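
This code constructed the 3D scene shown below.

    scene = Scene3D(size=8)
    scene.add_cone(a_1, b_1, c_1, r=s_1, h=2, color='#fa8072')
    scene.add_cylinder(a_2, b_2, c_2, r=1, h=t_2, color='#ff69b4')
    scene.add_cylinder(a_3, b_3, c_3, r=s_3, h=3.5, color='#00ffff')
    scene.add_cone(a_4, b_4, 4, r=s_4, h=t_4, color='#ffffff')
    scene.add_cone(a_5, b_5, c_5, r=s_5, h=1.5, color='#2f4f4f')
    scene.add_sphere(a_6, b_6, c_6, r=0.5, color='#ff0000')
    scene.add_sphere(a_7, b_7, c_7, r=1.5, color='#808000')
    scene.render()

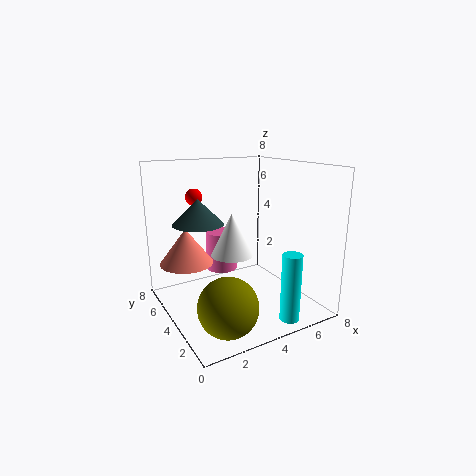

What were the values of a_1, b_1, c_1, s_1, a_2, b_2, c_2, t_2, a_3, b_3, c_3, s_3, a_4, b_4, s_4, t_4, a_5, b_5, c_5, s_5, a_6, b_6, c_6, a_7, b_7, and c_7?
a_1 = 1.5; b_1 = 5.5; c_1 = 2.5; s_1 = 1.5; a_2 = 4.5; b_2 = 7; c_2 = 1; t_2 = 2.5; a_3 = 5; b_3 = 0.5; c_3 = 0.5; s_3 = 0.5; a_4 = 2.5; b_4 = 2; s_4 = 1; t_4 = 2; a_5 = 2.5; b_5 = 6; c_5 = 4.5; s_5 = 1.5; a_6 = 2.5; b_6 = 6.5; c_6 = 6; a_7 = 2; b_7 = 1.5; c_7 = 1.5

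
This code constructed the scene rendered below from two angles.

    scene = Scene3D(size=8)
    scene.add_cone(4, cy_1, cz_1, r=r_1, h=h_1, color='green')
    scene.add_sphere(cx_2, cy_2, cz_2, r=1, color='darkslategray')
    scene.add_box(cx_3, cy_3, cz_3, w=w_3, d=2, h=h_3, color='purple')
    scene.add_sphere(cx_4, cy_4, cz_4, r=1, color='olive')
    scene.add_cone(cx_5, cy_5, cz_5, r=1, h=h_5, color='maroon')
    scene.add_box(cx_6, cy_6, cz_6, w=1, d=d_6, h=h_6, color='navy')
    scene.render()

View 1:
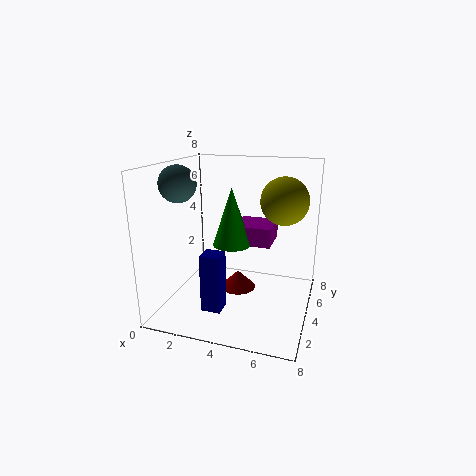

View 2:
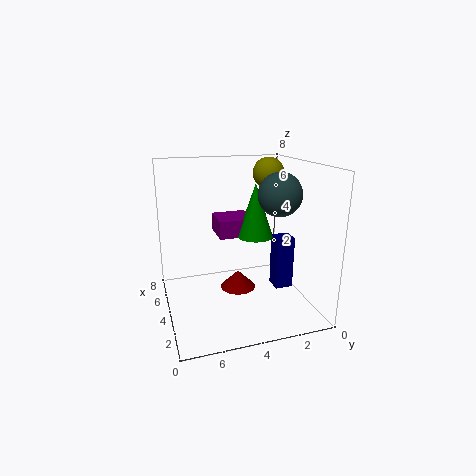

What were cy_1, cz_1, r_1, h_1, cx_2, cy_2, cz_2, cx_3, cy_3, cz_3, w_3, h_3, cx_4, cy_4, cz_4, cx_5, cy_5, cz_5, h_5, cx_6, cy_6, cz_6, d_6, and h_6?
cy_1 = 3; cz_1 = 4; r_1 = 1; h_1 = 3; cx_2 = 1; cy_2 = 3; cz_2 = 7; cx_3 = 4; cy_3 = 3; cz_3 = 4; w_3 = 2; h_3 = 1; cx_4 = 7; cy_4 = 1; cz_4 = 7; cx_5 = 4; cy_5 = 4; cz_5 = 1; h_5 = 1; cx_6 = 3; cy_6 = 1; cz_6 = 1; d_6 = 1; h_6 = 3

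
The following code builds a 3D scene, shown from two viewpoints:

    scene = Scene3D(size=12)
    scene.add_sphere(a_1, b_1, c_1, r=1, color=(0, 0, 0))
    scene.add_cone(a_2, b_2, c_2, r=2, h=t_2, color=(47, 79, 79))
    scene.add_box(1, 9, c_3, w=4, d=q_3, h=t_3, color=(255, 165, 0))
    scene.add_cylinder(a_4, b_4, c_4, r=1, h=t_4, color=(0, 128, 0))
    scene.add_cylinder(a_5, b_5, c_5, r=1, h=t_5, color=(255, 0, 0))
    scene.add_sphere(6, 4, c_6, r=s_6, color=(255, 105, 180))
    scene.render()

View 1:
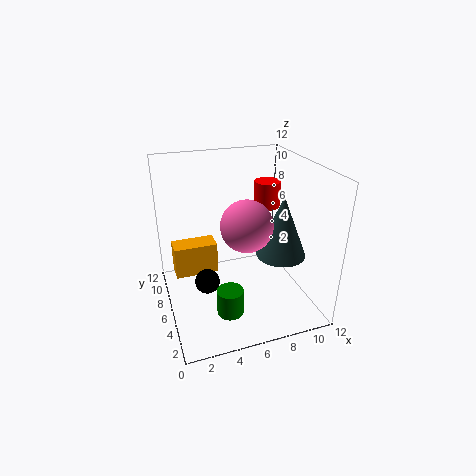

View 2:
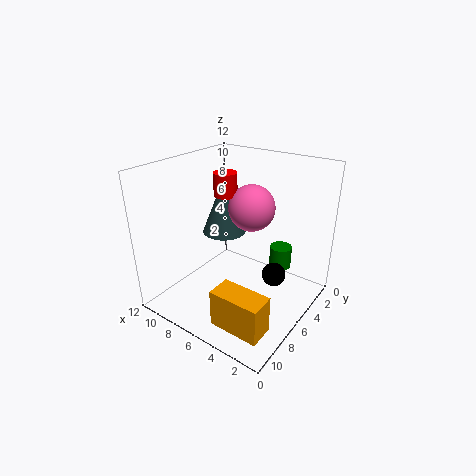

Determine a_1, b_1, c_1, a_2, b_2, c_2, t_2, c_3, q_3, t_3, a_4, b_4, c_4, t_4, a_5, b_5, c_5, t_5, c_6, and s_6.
a_1 = 3; b_1 = 5; c_1 = 3; a_2 = 9; b_2 = 4; c_2 = 5; t_2 = 5; c_3 = 1; q_3 = 2; t_3 = 3; a_4 = 4; b_4 = 2; c_4 = 2; t_4 = 2; a_5 = 8; b_5 = 5; c_5 = 9; t_5 = 2; c_6 = 8; s_6 = 2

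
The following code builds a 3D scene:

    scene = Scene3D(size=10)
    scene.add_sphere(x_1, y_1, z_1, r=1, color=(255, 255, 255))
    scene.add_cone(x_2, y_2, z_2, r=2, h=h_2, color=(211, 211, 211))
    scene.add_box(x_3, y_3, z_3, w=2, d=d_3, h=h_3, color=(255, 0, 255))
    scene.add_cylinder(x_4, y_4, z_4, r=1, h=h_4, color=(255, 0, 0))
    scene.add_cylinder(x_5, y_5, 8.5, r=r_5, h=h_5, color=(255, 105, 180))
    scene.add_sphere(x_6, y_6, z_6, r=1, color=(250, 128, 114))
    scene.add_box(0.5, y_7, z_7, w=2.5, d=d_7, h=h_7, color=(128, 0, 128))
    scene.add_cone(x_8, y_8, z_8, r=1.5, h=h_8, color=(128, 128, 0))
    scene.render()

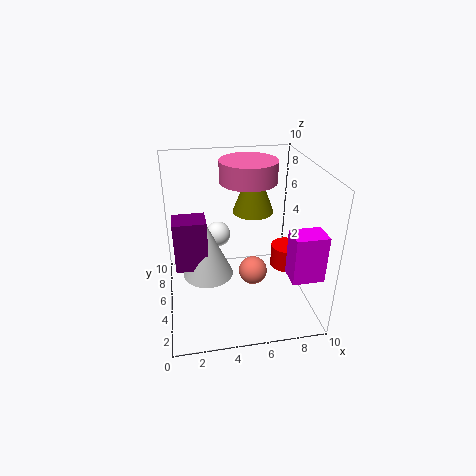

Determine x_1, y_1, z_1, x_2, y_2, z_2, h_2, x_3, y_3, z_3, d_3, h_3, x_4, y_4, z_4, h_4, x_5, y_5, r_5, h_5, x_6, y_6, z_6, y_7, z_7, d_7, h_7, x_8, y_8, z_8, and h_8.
x_1 = 4, y_1 = 8.5, z_1 = 3.5, x_2 = 3, y_2 = 7.5, z_2 = 0.5, h_2 = 4.5, x_3 = 7.5, y_3 = 0.5, z_3 = 4, d_3 = 1.5, h_3 = 3, x_4 = 8, y_4 = 3.5, z_4 = 3.5, h_4 = 1.5, x_5 = 6, y_5 = 6.5, r_5 = 2, h_5 = 1.5, x_6 = 6, y_6 = 4.5, z_6 = 2.5, y_7 = 6.5, z_7 = 1.5, d_7 = 2, h_7 = 4, x_8 = 6.5, y_8 = 7, z_8 = 6, h_8 = 4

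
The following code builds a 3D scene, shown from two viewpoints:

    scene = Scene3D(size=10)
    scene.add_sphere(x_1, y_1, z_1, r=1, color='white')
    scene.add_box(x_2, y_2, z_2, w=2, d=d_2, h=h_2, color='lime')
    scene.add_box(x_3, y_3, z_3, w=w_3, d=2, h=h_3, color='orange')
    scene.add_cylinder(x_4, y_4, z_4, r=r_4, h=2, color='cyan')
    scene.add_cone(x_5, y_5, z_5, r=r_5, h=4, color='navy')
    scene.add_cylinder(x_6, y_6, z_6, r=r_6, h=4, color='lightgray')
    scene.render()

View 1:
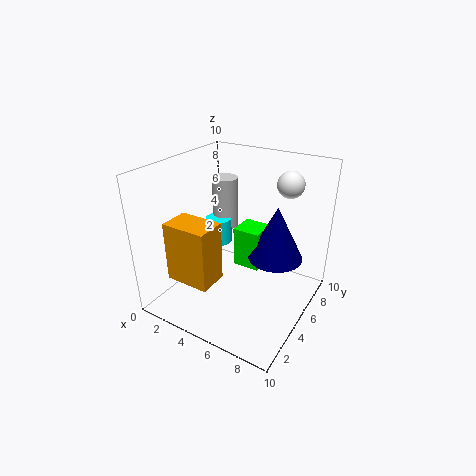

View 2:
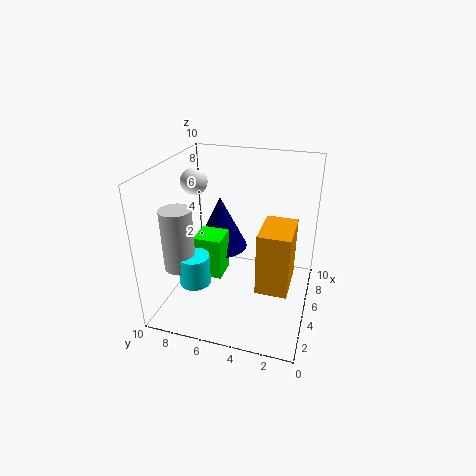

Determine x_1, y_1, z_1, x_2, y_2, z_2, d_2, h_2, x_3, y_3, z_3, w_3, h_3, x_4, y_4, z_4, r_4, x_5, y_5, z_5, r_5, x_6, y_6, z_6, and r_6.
x_1 = 7; y_1 = 9; z_1 = 8; x_2 = 4; y_2 = 6; z_2 = 2; d_2 = 2; h_2 = 3; x_3 = 2; y_3 = 1; z_3 = 3; w_3 = 3; h_3 = 4; x_4 = 2; y_4 = 7; z_4 = 3; r_4 = 1; x_5 = 7; y_5 = 7; z_5 = 3; r_5 = 2; x_6 = 2; y_6 = 8; z_6 = 4; r_6 = 1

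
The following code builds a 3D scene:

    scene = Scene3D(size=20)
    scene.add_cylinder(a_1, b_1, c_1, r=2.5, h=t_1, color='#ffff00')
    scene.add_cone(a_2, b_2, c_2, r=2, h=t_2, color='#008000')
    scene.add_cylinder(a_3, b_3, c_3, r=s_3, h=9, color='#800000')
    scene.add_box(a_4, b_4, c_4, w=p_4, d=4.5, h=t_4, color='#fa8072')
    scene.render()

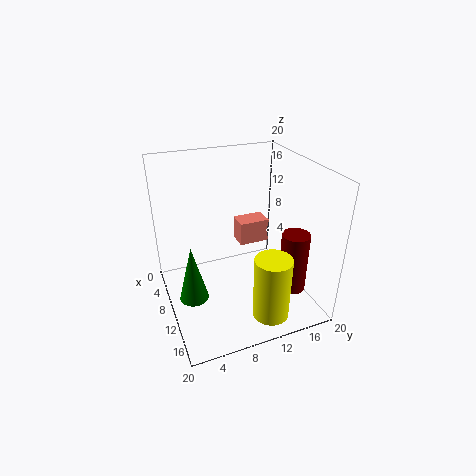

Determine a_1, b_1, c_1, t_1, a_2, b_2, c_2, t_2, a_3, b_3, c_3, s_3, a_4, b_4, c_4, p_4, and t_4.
a_1 = 16
b_1 = 12.5
c_1 = 0.5
t_1 = 9
a_2 = 11
b_2 = 3
c_2 = 2.5
t_2 = 8
a_3 = 13
b_3 = 17.5
c_3 = 1.5
s_3 = 2
a_4 = 4.5
b_4 = 11.5
c_4 = 7
p_4 = 3
t_4 = 3.5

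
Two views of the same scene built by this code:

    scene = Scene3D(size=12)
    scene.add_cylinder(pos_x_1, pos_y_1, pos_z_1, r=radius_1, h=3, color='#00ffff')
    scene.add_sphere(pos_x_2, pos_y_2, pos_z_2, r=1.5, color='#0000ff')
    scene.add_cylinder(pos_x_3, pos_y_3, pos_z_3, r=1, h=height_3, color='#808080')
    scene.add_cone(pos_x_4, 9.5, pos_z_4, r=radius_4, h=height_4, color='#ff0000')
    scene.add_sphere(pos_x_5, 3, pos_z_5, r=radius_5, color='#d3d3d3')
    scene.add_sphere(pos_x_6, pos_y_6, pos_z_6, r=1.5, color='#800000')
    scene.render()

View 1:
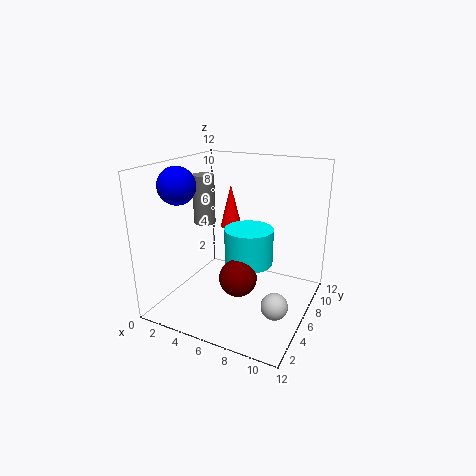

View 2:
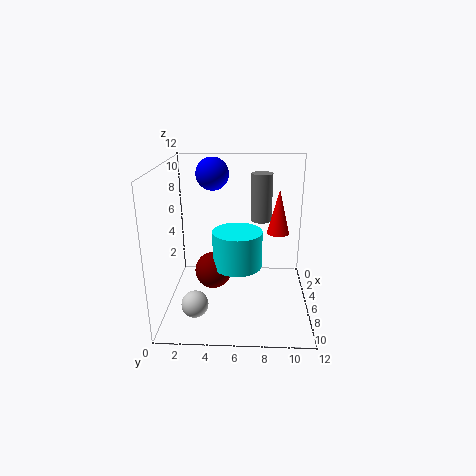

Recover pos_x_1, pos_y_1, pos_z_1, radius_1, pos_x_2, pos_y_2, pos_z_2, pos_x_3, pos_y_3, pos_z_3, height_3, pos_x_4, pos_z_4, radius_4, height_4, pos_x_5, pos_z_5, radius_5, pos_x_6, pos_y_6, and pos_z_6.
pos_x_1 = 7; pos_y_1 = 6; pos_z_1 = 4; radius_1 = 2; pos_x_2 = 2; pos_y_2 = 3.5; pos_z_2 = 10.5; pos_x_3 = 1.5; pos_y_3 = 8; pos_z_3 = 6; height_3 = 4.5; pos_x_4 = 3.5; pos_z_4 = 5.5; radius_4 = 1; height_4 = 4; pos_x_5 = 10.5; pos_z_5 = 2.5; radius_5 = 1; pos_x_6 = 7; pos_y_6 = 4; pos_z_6 = 3.5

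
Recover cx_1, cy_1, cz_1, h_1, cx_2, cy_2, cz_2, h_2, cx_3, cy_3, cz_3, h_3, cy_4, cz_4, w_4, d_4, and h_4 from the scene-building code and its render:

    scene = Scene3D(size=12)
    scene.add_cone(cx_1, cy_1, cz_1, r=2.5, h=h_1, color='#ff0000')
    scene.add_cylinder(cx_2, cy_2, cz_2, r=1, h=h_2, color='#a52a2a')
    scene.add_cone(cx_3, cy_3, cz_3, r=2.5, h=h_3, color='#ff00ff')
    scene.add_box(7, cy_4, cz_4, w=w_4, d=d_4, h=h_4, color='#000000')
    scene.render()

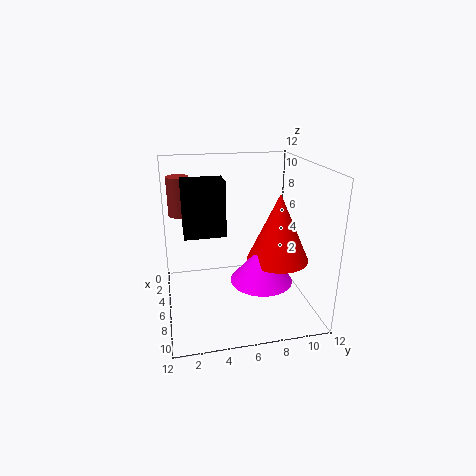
cx_1 = 7.5; cy_1 = 9; cz_1 = 4.5; h_1 = 5.5; cx_2 = 2; cy_2 = 1.5; cz_2 = 7; h_2 = 3.5; cx_3 = 8; cy_3 = 7.5; cz_3 = 3; h_3 = 3; cy_4 = 1.5; cz_4 = 7.5; w_4 = 2; d_4 = 3; h_4 = 4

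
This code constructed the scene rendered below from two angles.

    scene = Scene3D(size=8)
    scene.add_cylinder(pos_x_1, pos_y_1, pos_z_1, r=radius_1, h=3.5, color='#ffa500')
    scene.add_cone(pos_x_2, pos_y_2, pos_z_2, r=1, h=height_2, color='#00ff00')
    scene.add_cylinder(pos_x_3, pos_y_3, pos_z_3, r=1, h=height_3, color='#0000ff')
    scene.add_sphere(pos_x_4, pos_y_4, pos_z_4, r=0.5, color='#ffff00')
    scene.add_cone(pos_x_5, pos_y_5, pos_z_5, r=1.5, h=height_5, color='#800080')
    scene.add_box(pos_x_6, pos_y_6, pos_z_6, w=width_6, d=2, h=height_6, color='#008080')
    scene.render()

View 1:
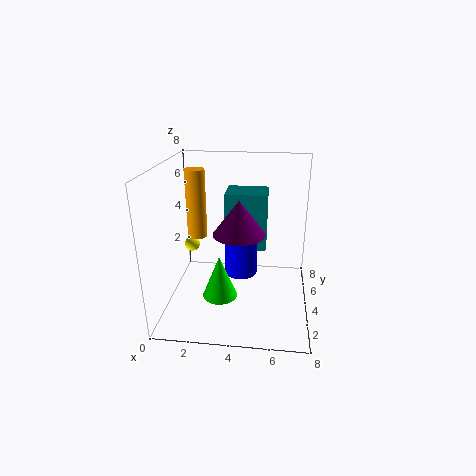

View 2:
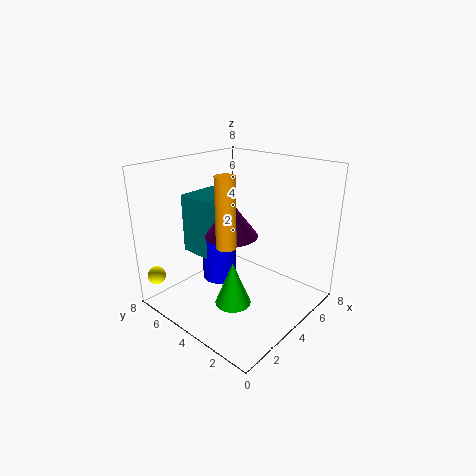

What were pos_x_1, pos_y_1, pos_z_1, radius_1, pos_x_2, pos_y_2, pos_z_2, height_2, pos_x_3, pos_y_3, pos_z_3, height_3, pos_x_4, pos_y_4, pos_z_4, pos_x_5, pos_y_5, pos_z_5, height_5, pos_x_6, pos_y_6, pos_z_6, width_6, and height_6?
pos_x_1 = 2, pos_y_1 = 3, pos_z_1 = 4.5, radius_1 = 0.5, pos_x_2 = 3, pos_y_2 = 3.5, pos_z_2 = 0.5, height_2 = 2.5, pos_x_3 = 4, pos_y_3 = 5.5, pos_z_3 = 1, height_3 = 3, pos_x_4 = 0.5, pos_y_4 = 7, pos_z_4 = 2, pos_x_5 = 4, pos_y_5 = 4.5, pos_z_5 = 4, height_5 = 2, pos_x_6 = 3, pos_y_6 = 5.5, pos_z_6 = 2.5, width_6 = 2.5, height_6 = 3.5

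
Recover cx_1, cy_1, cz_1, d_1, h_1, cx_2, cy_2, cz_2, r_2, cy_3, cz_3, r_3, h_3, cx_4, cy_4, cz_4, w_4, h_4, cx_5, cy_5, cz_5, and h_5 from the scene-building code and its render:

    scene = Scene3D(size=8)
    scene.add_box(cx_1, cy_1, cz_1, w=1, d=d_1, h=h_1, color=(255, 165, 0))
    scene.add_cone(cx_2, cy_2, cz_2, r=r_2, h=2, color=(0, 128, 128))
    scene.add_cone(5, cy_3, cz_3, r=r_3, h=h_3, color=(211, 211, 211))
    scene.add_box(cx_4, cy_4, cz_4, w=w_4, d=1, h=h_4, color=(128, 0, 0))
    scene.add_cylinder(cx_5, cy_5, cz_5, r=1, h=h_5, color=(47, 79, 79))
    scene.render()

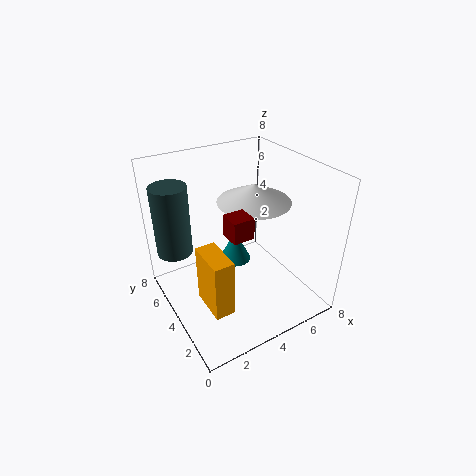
cx_1 = 1
cy_1 = 1
cz_1 = 2
d_1 = 2
h_1 = 3
cx_2 = 5
cy_2 = 6
cz_2 = 1
r_2 = 1
cy_3 = 4
cz_3 = 6
r_3 = 2
h_3 = 1
cx_4 = 2
cy_4 = 1
cz_4 = 6
w_4 = 1
h_4 = 1
cx_5 = 1
cy_5 = 6
cz_5 = 3
h_5 = 4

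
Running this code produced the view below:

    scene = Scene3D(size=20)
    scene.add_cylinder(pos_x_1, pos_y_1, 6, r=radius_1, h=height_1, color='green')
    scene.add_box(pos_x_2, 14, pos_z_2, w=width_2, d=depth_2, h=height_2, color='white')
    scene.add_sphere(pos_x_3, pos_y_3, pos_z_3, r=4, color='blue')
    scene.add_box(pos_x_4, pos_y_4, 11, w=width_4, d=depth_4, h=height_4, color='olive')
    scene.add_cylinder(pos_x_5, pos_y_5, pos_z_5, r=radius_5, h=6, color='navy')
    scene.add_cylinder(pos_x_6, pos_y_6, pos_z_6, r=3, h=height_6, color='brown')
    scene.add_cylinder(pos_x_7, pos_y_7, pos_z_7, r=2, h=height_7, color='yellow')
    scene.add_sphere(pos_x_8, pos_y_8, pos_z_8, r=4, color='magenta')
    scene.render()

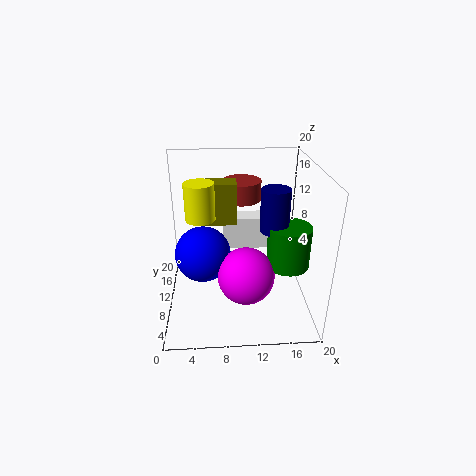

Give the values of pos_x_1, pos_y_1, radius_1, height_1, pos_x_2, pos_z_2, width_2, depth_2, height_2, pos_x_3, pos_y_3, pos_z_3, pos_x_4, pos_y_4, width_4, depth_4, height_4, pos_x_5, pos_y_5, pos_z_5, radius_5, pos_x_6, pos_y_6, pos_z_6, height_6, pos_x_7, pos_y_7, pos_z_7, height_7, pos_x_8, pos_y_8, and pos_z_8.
pos_x_1 = 17; pos_y_1 = 9; radius_1 = 3; height_1 = 6; pos_x_2 = 8; pos_z_2 = 6; width_2 = 7; depth_2 = 3; height_2 = 5; pos_x_3 = 5; pos_y_3 = 11; pos_z_3 = 7; pos_x_4 = 4; pos_y_4 = 12; width_4 = 6; depth_4 = 3; height_4 = 6; pos_x_5 = 15; pos_y_5 = 10; pos_z_5 = 11; radius_5 = 2; pos_x_6 = 11; pos_y_6 = 17; pos_z_6 = 13; height_6 = 3; pos_x_7 = 5; pos_y_7 = 10; pos_z_7 = 13; height_7 = 5; pos_x_8 = 11; pos_y_8 = 8; pos_z_8 = 5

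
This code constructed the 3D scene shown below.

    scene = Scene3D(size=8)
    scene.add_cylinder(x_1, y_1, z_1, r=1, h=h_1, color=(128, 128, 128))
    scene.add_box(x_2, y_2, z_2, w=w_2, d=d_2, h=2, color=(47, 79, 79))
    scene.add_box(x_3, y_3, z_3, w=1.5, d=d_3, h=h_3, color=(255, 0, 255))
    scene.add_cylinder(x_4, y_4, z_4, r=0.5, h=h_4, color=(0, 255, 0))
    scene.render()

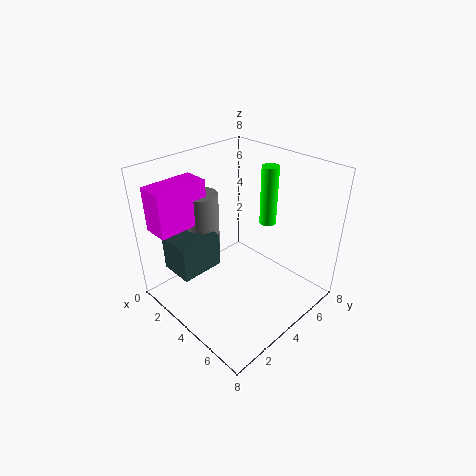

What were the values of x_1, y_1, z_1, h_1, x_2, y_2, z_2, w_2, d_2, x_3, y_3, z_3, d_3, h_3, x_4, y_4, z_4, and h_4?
x_1 = 1.5; y_1 = 3.5; z_1 = 2.5; h_1 = 3.5; x_2 = 1; y_2 = 1; z_2 = 2; w_2 = 2; d_2 = 2.5; x_3 = 0.5; y_3 = 0.5; z_3 = 4.5; d_3 = 3; h_3 = 2.5; x_4 = 4; y_4 = 6.5; z_4 = 4; h_4 = 3.5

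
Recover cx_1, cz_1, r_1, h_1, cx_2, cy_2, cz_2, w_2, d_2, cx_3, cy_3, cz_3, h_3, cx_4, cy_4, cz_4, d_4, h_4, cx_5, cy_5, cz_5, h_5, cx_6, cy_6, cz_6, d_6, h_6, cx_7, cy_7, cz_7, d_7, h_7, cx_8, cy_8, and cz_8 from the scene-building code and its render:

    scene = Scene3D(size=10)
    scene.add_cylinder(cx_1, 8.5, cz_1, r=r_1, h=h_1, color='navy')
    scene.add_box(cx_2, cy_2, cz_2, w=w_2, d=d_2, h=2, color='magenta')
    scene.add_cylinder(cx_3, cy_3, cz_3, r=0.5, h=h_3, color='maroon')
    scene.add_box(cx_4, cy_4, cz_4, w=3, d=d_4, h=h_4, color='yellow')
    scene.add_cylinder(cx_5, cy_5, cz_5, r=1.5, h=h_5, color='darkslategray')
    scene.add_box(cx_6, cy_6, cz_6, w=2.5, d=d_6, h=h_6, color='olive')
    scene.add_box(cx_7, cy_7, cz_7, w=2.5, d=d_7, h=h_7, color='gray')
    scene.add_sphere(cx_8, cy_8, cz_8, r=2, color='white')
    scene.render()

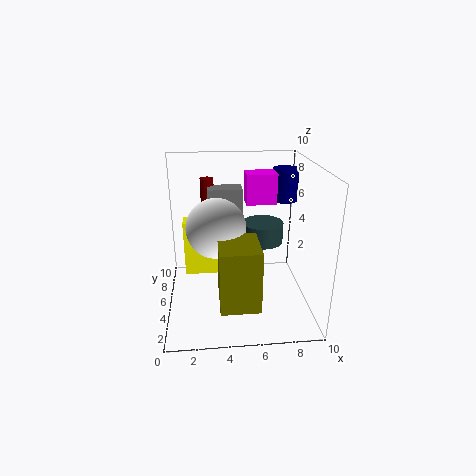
cx_1 = 9
cz_1 = 6.5
r_1 = 1
h_1 = 2.5
cx_2 = 5.5
cy_2 = 4.5
cz_2 = 7.5
w_2 = 2
d_2 = 1.5
cx_3 = 3
cy_3 = 8
cz_3 = 5
h_3 = 3.5
cx_4 = 1
cy_4 = 8
cz_4 = 0.5
d_4 = 1.5
h_4 = 4.5
cx_5 = 7
cy_5 = 6.5
cz_5 = 4
h_5 = 1.5
cx_6 = 3.5
cy_6 = 0.5
cz_6 = 2
d_6 = 3
h_6 = 4
cx_7 = 3
cy_7 = 6.5
cz_7 = 5.5
d_7 = 1.5
h_7 = 2.5
cx_8 = 3.5
cy_8 = 4.5
cz_8 = 6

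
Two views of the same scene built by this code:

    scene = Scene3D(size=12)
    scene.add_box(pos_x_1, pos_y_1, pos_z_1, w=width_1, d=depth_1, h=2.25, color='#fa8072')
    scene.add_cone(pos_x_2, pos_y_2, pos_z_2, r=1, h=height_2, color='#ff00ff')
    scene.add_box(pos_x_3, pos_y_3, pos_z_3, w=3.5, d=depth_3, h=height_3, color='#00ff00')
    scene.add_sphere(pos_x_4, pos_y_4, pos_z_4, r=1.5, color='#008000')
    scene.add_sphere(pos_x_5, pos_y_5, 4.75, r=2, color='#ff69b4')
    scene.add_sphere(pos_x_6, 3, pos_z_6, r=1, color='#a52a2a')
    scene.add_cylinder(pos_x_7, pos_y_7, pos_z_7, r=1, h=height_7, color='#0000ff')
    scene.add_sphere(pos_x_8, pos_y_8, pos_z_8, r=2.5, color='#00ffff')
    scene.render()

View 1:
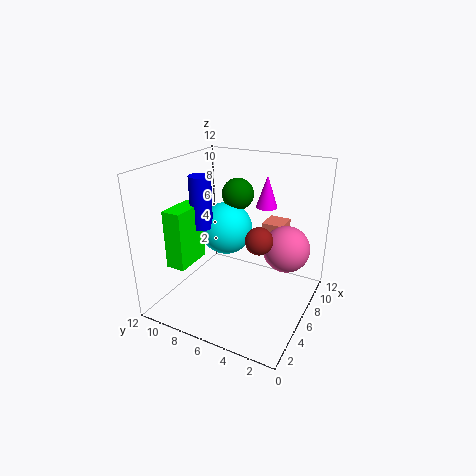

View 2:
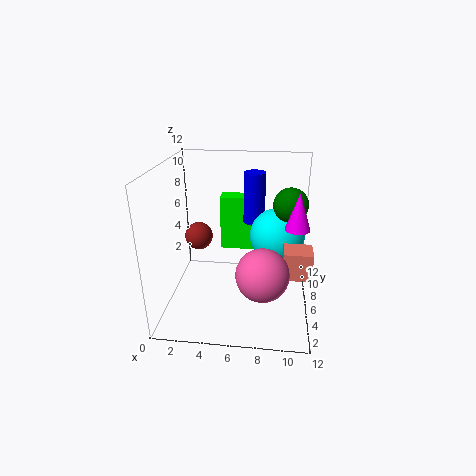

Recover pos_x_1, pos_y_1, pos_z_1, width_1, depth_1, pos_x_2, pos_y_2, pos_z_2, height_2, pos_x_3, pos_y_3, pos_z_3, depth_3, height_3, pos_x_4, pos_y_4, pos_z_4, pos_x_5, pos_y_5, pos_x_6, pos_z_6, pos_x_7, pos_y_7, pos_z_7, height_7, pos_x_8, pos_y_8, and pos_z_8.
pos_x_1 = 9.75; pos_y_1 = 3.5; pos_z_1 = 3.75; width_1 = 2.25; depth_1 = 2; pos_x_2 = 10.75; pos_y_2 = 5.5; pos_z_2 = 7.25; height_2 = 3; pos_x_3 = 3.75; pos_y_3 = 10.25; pos_z_3 = 2.75; depth_3 = 1.75; height_3 = 5.25; pos_x_4 = 10.25; pos_y_4 = 8.25; pos_z_4 = 8.25; pos_x_5 = 8.25; pos_y_5 = 2.5; pos_x_6 = 3.5; pos_z_6 = 7.5; pos_x_7 = 7; pos_y_7 = 10.25; pos_z_7 = 5.75; height_7 = 4.75; pos_x_8 = 9.25; pos_y_8 = 9; pos_z_8 = 5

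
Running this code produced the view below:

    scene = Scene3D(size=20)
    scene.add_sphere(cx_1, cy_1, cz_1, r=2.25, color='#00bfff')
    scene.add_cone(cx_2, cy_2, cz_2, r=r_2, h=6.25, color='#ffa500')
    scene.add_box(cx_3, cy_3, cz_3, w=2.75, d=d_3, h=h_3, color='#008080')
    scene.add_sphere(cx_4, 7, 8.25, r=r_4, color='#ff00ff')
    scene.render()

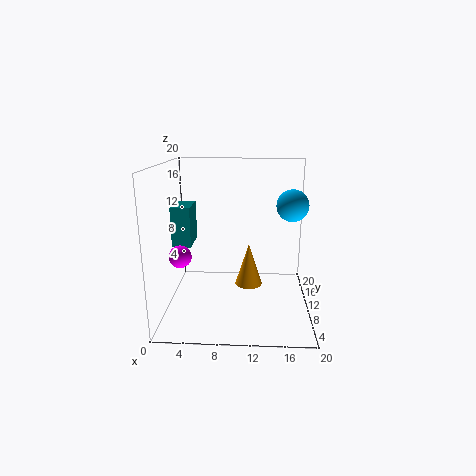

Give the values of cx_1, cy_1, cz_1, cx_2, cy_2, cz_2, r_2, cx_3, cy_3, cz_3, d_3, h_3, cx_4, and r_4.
cx_1 = 17.5, cy_1 = 11.75, cz_1 = 14.25, cx_2 = 11.5, cy_2 = 11.75, cz_2 = 2.25, r_2 = 2, cx_3 = 0.5, cy_3 = 10.5, cz_3 = 8.25, d_3 = 5, h_3 = 5.75, cx_4 = 2.5, r_4 = 1.5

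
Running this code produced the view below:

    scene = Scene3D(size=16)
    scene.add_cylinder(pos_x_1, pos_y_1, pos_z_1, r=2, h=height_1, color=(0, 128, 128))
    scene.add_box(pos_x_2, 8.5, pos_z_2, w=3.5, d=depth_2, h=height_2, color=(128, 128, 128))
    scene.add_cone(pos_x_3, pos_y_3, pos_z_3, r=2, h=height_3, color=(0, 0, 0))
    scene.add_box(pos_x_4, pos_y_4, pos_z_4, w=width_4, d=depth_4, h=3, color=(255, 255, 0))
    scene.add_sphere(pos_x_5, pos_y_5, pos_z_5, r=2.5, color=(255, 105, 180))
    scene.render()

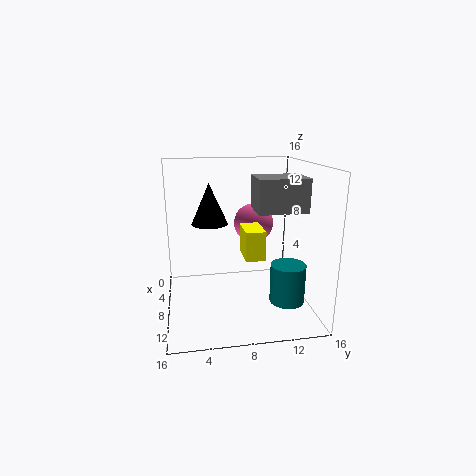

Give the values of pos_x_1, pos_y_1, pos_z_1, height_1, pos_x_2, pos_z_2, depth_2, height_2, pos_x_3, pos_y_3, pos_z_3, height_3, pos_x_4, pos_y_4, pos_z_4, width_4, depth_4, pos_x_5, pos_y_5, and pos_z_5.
pos_x_1 = 9.5; pos_y_1 = 13.5; pos_z_1 = 0.5; height_1 = 4.5; pos_x_2 = 12; pos_z_2 = 12.5; depth_2 = 4.5; height_2 = 3; pos_x_3 = 7; pos_y_3 = 5; pos_z_3 = 9.5; height_3 = 4.5; pos_x_4 = 9; pos_y_4 = 8; pos_z_4 = 7; width_4 = 3.5; depth_4 = 2; pos_x_5 = 2.5; pos_y_5 = 11; pos_z_5 = 8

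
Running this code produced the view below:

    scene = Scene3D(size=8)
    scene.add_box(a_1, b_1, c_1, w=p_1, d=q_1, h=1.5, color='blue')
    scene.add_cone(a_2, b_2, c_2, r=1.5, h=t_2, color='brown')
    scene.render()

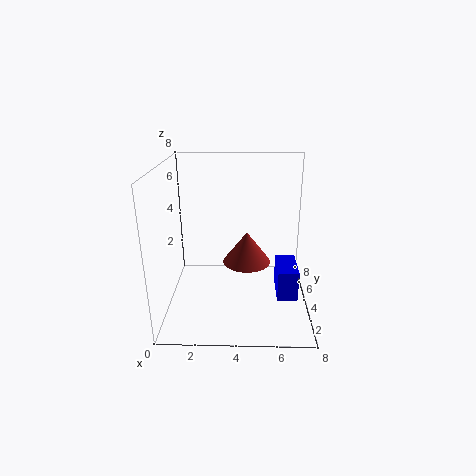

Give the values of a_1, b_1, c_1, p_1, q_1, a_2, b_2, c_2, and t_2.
a_1 = 6, b_1 = 1, c_1 = 2, p_1 = 1, q_1 = 2, a_2 = 4.5, b_2 = 6, c_2 = 1.5, t_2 = 2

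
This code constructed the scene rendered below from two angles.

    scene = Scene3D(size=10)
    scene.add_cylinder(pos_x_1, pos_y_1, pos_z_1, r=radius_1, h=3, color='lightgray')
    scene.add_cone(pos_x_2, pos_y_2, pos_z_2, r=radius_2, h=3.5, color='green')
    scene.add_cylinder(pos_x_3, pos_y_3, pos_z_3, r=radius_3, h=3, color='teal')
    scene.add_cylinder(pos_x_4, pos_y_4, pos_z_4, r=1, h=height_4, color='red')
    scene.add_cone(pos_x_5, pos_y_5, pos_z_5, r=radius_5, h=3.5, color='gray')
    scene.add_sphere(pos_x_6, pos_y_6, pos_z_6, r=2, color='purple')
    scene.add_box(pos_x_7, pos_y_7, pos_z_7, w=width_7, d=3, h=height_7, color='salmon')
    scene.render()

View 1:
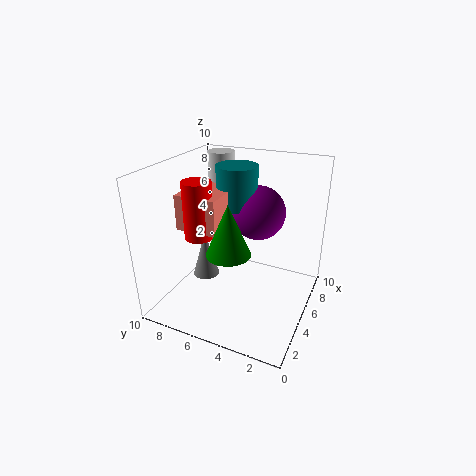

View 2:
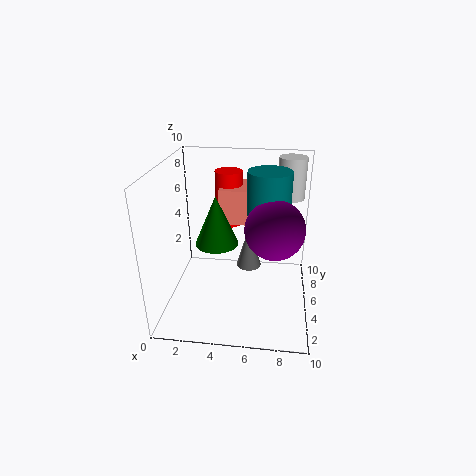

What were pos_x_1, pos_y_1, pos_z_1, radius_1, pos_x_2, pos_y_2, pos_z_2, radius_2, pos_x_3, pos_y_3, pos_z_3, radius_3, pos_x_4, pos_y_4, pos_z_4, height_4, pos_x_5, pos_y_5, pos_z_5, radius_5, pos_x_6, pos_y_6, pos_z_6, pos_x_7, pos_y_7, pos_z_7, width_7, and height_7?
pos_x_1 = 8.5
pos_y_1 = 8
pos_z_1 = 7
radius_1 = 1
pos_x_2 = 3.5
pos_y_2 = 5
pos_z_2 = 4.5
radius_2 = 1.5
pos_x_3 = 7
pos_y_3 = 6
pos_z_3 = 6.5
radius_3 = 1.5
pos_x_4 = 4
pos_y_4 = 7.5
pos_z_4 = 5
height_4 = 4
pos_x_5 = 5.5
pos_y_5 = 8
pos_z_5 = 1
radius_5 = 1
pos_x_6 = 7.5
pos_y_6 = 4.5
pos_z_6 = 6
pos_x_7 = 3.5
pos_y_7 = 6
pos_z_7 = 5.5
width_7 = 3.5
height_7 = 2.5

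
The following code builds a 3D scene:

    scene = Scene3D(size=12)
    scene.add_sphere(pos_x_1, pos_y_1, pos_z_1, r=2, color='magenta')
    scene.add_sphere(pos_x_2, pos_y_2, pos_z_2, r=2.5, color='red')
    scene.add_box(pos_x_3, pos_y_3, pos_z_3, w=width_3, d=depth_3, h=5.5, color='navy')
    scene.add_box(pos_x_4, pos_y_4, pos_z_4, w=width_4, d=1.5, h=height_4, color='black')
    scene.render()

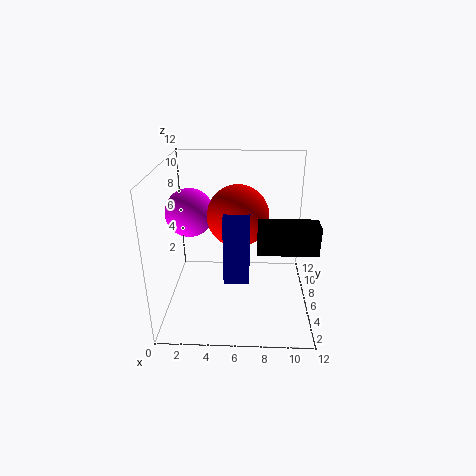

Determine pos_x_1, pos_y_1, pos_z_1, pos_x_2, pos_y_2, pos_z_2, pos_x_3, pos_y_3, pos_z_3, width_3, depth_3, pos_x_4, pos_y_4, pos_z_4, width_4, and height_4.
pos_x_1 = 2
pos_y_1 = 6.5
pos_z_1 = 8
pos_x_2 = 6
pos_y_2 = 6
pos_z_2 = 8
pos_x_3 = 5
pos_y_3 = 3
pos_z_3 = 3.5
width_3 = 2
depth_3 = 3
pos_x_4 = 7.5
pos_y_4 = 0.5
pos_z_4 = 7.5
width_4 = 4
height_4 = 2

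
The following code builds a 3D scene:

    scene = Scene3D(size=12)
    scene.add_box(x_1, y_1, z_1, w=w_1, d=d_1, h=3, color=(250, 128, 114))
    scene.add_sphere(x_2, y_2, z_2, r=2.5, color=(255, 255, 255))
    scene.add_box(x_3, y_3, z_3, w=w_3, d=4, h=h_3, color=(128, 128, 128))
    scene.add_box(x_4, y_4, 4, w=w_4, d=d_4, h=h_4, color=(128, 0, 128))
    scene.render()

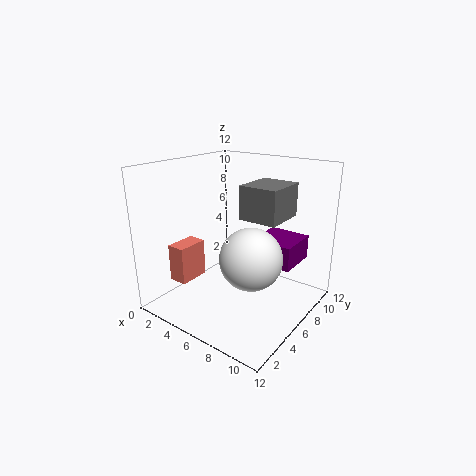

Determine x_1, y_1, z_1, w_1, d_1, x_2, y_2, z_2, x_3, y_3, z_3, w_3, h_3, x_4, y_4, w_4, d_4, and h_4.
x_1 = 2.5; y_1 = 1.5; z_1 = 3; w_1 = 1.5; d_1 = 2.5; x_2 = 8; y_2 = 5; z_2 = 5; x_3 = 5; y_3 = 7.5; z_3 = 7; w_3 = 3.5; h_3 = 3; x_4 = 7; y_4 = 6.5; w_4 = 3.5; d_4 = 3.5; h_4 = 2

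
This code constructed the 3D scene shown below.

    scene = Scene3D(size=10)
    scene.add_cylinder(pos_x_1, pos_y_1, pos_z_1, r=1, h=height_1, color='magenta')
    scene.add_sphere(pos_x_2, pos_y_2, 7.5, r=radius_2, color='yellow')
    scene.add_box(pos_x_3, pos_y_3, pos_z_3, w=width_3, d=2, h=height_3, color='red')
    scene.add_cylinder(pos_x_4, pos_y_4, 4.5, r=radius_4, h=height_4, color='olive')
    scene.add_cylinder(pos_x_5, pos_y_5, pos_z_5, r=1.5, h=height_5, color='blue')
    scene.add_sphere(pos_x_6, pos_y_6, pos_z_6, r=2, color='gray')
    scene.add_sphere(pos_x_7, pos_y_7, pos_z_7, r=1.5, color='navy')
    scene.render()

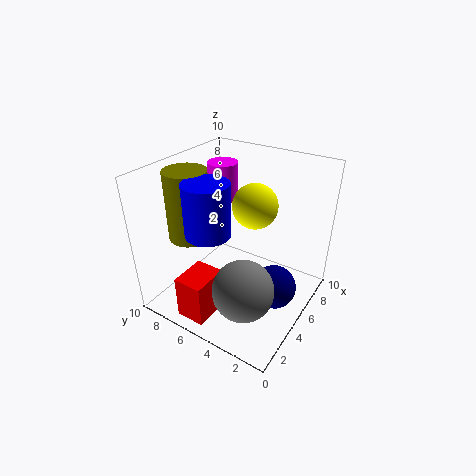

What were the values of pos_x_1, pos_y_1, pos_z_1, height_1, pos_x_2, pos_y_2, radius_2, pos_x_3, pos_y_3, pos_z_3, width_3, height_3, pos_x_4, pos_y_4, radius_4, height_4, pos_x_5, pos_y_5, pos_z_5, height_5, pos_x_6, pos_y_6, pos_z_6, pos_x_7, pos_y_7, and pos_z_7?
pos_x_1 = 5.5; pos_y_1 = 6.5; pos_z_1 = 7.5; height_1 = 2.5; pos_x_2 = 5.5; pos_y_2 = 4; radius_2 = 1.5; pos_x_3 = 0.5; pos_y_3 = 5; pos_z_3 = 0.5; width_3 = 2.5; height_3 = 3; pos_x_4 = 4; pos_y_4 = 8.5; radius_4 = 1.5; height_4 = 5; pos_x_5 = 3; pos_y_5 = 6; pos_z_5 = 6; height_5 = 3.5; pos_x_6 = 2.5; pos_y_6 = 3; pos_z_6 = 3; pos_x_7 = 5; pos_y_7 = 2; pos_z_7 = 2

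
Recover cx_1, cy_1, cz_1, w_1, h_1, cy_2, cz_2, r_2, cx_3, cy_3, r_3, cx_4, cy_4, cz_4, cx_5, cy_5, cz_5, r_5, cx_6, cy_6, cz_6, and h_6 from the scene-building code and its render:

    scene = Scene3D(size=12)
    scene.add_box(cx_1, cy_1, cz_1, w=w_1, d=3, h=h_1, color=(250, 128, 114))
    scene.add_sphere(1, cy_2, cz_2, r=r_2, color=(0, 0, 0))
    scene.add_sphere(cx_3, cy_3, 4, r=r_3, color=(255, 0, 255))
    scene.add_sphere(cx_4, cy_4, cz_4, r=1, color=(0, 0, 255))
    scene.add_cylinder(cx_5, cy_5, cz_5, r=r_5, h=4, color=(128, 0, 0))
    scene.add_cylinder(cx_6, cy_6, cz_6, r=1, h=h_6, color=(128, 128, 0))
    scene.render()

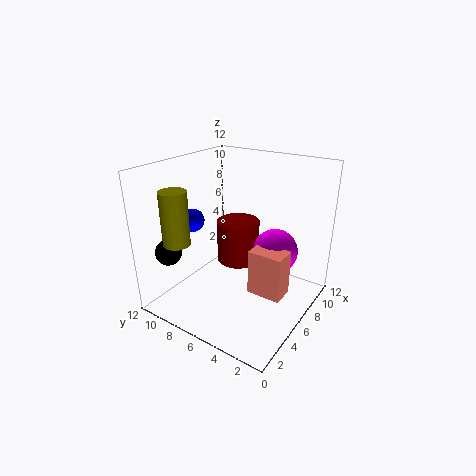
cx_1 = 6
cy_1 = 2
cz_1 = 1
w_1 = 2
h_1 = 4
cy_2 = 9
cz_2 = 6
r_2 = 1
cx_3 = 9
cy_3 = 4
r_3 = 2
cx_4 = 5
cy_4 = 10
cz_4 = 7
cx_5 = 9
cy_5 = 8
cz_5 = 2
r_5 = 2
cx_6 = 1
cy_6 = 8
cz_6 = 7
h_6 = 4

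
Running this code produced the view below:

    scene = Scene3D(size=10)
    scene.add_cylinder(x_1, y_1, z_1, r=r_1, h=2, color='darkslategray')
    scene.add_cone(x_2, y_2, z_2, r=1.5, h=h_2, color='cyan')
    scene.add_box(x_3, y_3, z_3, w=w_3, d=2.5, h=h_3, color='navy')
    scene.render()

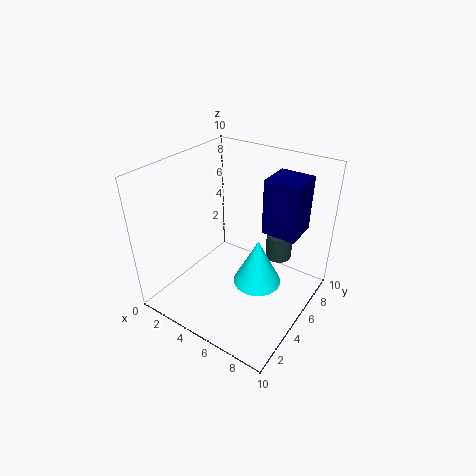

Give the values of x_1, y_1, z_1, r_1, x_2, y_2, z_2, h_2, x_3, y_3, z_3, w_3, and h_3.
x_1 = 6.5
y_1 = 8.5
z_1 = 2
r_1 = 1
x_2 = 7.5
y_2 = 3.5
z_2 = 3.5
h_2 = 3
x_3 = 6
y_3 = 6.5
z_3 = 5
w_3 = 2.5
h_3 = 4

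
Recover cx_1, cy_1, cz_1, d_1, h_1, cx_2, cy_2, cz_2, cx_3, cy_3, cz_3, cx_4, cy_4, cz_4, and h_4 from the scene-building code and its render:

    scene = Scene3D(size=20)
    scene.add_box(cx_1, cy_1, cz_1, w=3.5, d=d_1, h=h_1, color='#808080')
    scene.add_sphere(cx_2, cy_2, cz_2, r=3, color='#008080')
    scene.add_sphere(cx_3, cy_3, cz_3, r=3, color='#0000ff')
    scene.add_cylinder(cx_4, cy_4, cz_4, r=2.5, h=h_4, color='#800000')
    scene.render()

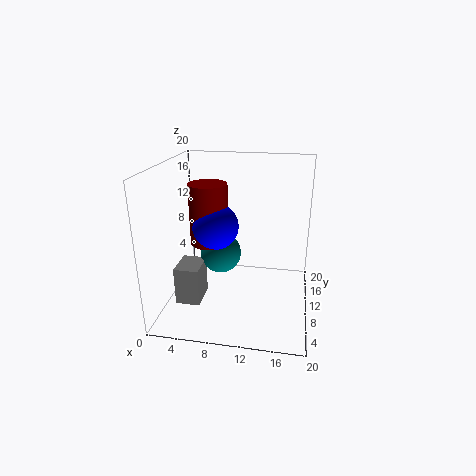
cx_1 = 1.5, cy_1 = 6.5, cz_1 = 0.5, d_1 = 4.5, h_1 = 5.5, cx_2 = 7, cy_2 = 12, cz_2 = 6.5, cx_3 = 7.5, cy_3 = 7.5, cz_3 = 12.5, cx_4 = 6.5, cy_4 = 8, cz_4 = 10, h_4 = 8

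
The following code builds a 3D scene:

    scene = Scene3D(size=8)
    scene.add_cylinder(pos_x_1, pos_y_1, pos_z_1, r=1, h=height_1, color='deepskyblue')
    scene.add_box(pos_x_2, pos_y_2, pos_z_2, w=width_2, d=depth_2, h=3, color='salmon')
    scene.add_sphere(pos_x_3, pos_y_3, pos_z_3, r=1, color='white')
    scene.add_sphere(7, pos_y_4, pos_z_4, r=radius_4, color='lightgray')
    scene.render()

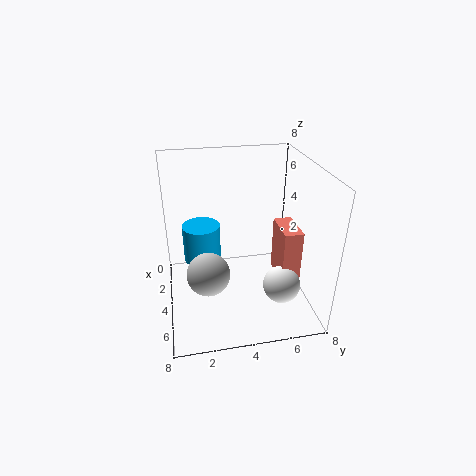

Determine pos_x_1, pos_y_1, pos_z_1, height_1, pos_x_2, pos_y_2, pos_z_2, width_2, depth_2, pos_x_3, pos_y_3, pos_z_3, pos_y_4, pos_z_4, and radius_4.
pos_x_1 = 4, pos_y_1 = 2, pos_z_1 = 3, height_1 = 2, pos_x_2 = 4, pos_y_2 = 6, pos_z_2 = 2, width_2 = 2, depth_2 = 1, pos_x_3 = 6, pos_y_3 = 6, pos_z_3 = 2, pos_y_4 = 2, pos_z_4 = 4, radius_4 = 1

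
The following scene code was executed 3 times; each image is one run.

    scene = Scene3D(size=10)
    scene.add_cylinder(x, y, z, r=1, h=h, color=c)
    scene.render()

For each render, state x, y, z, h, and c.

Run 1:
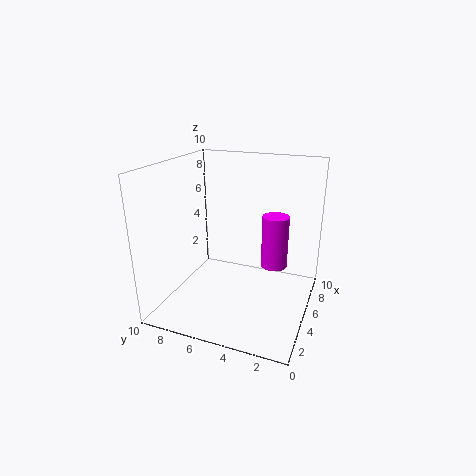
x = 7.5, y = 3, z = 2, h = 4, c = 'magenta'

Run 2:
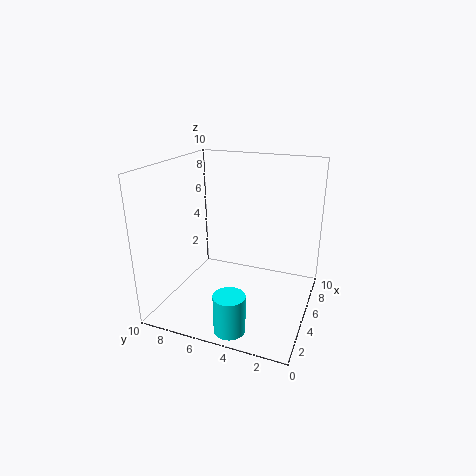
x = 1, y = 4, z = 0.5, h = 2.5, c = 'cyan'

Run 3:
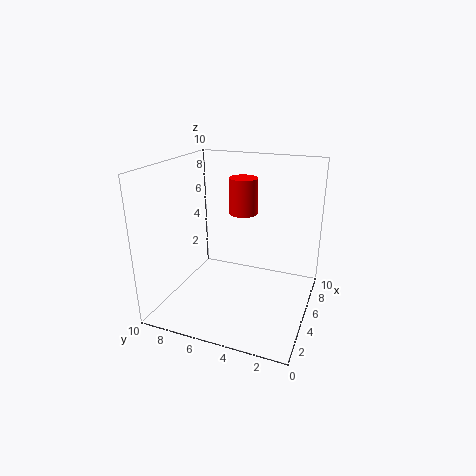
x = 6, y = 5, z = 6.5, h = 2.5, c = 'red'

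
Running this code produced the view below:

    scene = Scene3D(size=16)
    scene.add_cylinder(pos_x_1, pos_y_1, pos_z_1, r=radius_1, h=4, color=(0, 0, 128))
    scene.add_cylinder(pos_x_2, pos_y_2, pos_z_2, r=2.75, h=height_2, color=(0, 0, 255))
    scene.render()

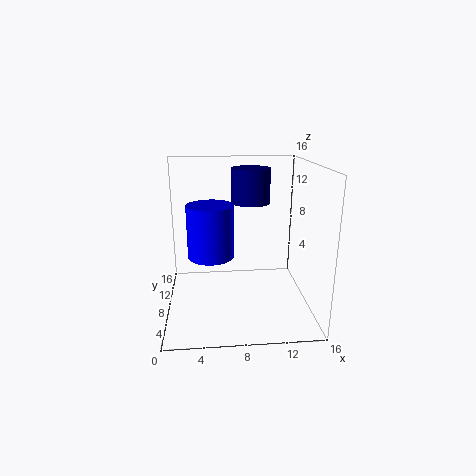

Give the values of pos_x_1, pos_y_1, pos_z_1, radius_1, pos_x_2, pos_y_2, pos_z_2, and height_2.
pos_x_1 = 9.75; pos_y_1 = 11; pos_z_1 = 11.25; radius_1 = 2.25; pos_x_2 = 5; pos_y_2 = 10.25; pos_z_2 = 5; height_2 = 6.25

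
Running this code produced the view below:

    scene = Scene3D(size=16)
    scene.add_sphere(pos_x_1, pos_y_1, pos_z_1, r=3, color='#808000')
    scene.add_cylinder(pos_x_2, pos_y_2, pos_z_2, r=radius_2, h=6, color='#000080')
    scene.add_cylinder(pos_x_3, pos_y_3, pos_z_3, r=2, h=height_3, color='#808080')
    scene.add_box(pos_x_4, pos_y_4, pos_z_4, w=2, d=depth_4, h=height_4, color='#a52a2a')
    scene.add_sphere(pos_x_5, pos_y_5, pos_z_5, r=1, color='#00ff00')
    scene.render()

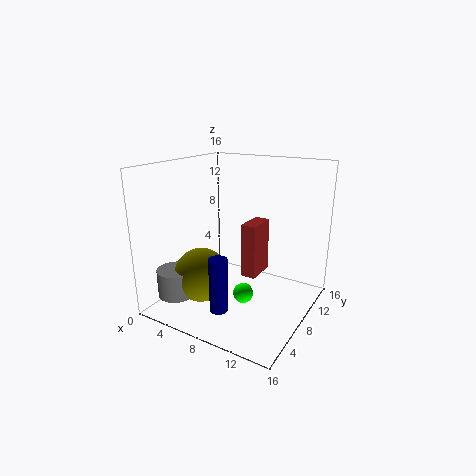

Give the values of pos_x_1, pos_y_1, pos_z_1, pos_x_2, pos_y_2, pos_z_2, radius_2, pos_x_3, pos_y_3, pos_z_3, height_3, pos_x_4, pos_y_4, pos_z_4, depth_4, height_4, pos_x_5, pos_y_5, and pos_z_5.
pos_x_1 = 5; pos_y_1 = 5; pos_z_1 = 4; pos_x_2 = 8; pos_y_2 = 4; pos_z_2 = 1; radius_2 = 1; pos_x_3 = 3; pos_y_3 = 3; pos_z_3 = 2; height_3 = 3; pos_x_4 = 6; pos_y_4 = 12; pos_z_4 = 1; depth_4 = 4; height_4 = 7; pos_x_5 = 11; pos_y_5 = 4; pos_z_5 = 4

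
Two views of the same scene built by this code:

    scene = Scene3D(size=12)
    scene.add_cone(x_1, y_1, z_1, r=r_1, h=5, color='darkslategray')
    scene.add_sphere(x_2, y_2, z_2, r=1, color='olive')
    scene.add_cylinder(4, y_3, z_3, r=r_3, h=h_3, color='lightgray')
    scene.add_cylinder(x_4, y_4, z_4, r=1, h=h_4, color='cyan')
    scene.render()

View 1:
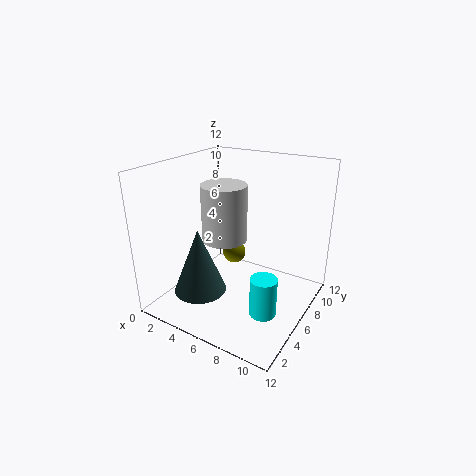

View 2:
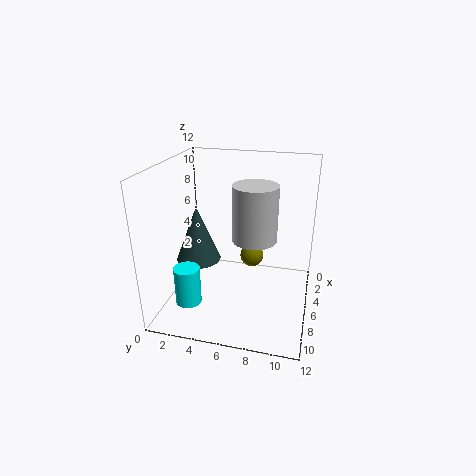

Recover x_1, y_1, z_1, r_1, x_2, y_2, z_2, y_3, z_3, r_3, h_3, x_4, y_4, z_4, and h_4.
x_1 = 5
y_1 = 2
z_1 = 3
r_1 = 2
x_2 = 5
y_2 = 7
z_2 = 4
y_3 = 7
z_3 = 5
r_3 = 2
h_3 = 5
x_4 = 10
y_4 = 3
z_4 = 2
h_4 = 3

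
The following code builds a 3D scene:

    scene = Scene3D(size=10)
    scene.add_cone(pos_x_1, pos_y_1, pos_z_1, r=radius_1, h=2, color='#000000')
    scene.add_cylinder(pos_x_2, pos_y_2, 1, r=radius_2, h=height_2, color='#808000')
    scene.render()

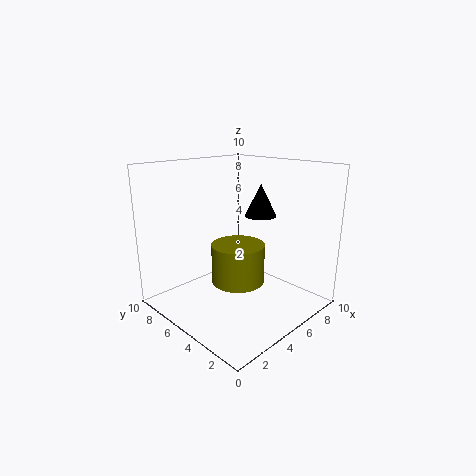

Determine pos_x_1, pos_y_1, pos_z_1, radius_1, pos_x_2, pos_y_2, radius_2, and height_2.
pos_x_1 = 5
pos_y_1 = 3
pos_z_1 = 7
radius_1 = 1
pos_x_2 = 6
pos_y_2 = 6
radius_2 = 2
height_2 = 3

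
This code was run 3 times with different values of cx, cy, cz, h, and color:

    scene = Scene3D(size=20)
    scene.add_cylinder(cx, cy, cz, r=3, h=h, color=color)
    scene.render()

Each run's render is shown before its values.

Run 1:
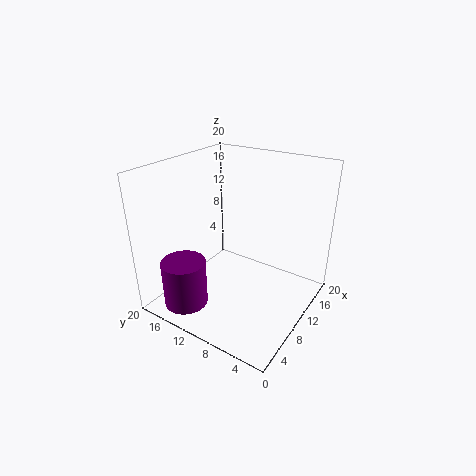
cx = 3.5, cy = 14.5, cz = 1.5, h = 6.5, color = 'purple'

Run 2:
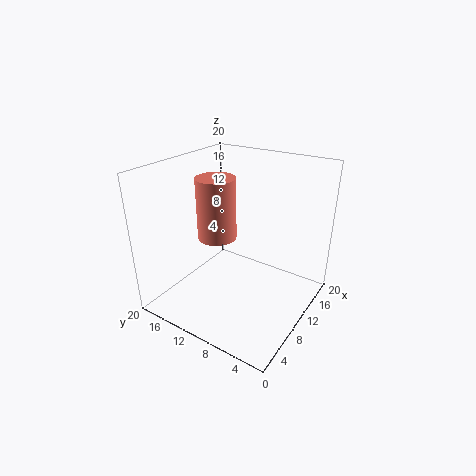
cx = 12.5, cy = 15.5, cz = 7.5, h = 9.5, color = 'salmon'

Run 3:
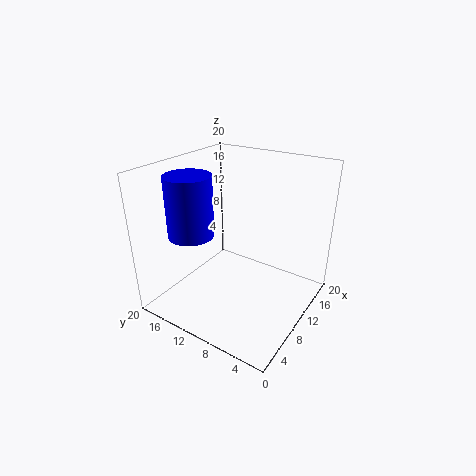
cx = 5, cy = 14, cz = 11.5, h = 8, color = 'blue'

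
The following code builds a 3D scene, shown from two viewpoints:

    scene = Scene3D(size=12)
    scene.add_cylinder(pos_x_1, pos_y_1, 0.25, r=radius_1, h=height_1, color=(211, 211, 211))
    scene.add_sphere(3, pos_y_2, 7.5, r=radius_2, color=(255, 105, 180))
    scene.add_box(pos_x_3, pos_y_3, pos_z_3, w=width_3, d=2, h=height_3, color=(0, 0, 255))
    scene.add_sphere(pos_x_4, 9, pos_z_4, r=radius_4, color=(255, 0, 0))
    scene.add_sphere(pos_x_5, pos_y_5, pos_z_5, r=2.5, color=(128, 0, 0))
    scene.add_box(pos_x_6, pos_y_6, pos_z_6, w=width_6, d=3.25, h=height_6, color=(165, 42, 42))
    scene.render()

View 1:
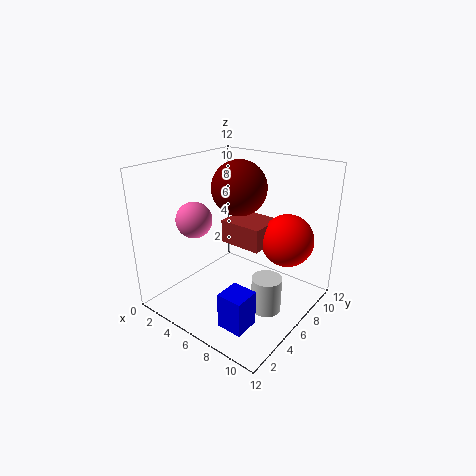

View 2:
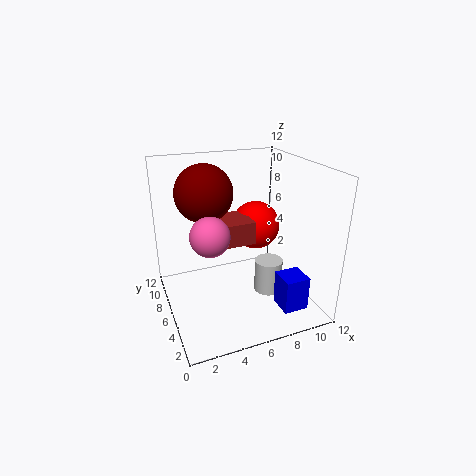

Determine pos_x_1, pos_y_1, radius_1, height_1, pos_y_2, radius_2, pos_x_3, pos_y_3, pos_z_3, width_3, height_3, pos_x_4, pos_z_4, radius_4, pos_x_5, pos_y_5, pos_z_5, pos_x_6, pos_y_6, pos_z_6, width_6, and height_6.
pos_x_1 = 9; pos_y_1 = 6; radius_1 = 1.25; height_1 = 3; pos_y_2 = 4; radius_2 = 1.5; pos_x_3 = 8; pos_y_3 = 1; pos_z_3 = 1.25; width_3 = 2; height_3 = 2.75; pos_x_4 = 9; pos_z_4 = 5.5; radius_4 = 2.25; pos_x_5 = 4; pos_y_5 = 8.75; pos_z_5 = 9.25; pos_x_6 = 4; pos_y_6 = 6.25; pos_z_6 = 5; width_6 = 3.75; height_6 = 2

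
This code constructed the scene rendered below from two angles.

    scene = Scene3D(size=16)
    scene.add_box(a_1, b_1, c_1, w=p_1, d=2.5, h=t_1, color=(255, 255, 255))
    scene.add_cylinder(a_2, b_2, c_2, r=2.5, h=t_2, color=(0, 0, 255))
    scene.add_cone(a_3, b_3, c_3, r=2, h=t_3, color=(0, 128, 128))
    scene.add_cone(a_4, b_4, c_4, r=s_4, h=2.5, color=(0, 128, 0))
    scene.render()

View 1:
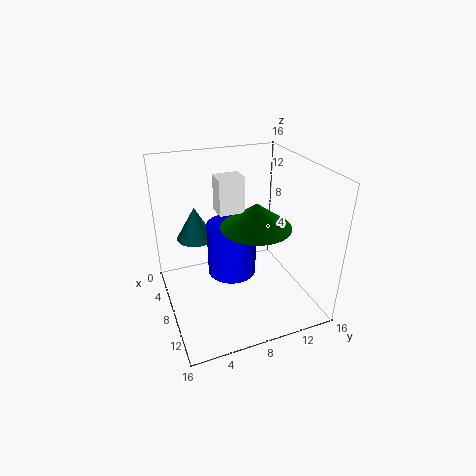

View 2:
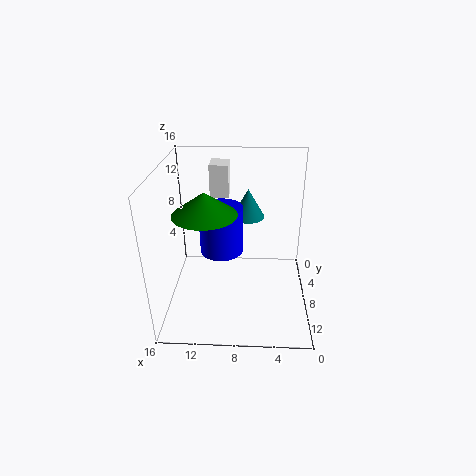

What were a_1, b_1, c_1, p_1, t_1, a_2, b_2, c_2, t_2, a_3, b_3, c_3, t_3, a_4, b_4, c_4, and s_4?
a_1 = 9, b_1 = 5, c_1 = 12.5, p_1 = 2, t_1 = 3.5, a_2 = 10, b_2 = 6.5, c_2 = 5.5, t_2 = 5.5, a_3 = 7, b_3 = 3.5, c_3 = 8.5, t_3 = 3.5, a_4 = 11.5, b_4 = 8.5, c_4 = 11, s_4 = 3.5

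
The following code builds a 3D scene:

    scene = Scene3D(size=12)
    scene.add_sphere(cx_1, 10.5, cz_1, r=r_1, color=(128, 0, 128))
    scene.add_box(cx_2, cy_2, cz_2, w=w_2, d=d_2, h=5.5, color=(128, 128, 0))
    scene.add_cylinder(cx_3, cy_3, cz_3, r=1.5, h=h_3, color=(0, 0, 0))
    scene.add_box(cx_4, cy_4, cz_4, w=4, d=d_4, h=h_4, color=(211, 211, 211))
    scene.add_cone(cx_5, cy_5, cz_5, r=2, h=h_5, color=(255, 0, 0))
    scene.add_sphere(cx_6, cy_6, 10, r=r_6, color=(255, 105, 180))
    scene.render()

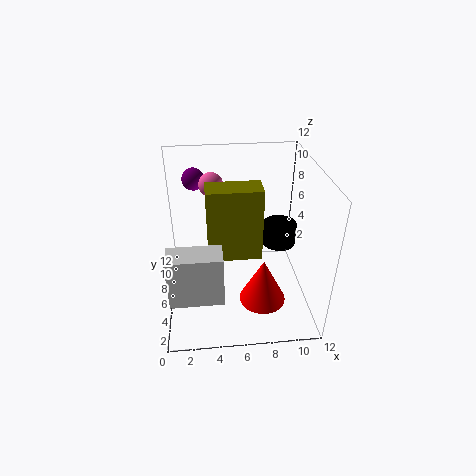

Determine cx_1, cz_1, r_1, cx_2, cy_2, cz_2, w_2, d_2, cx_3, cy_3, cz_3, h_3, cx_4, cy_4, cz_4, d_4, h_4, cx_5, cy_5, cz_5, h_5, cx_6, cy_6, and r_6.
cx_1 = 2.5; cz_1 = 9.5; r_1 = 1; cx_2 = 3.5; cy_2 = 3; cz_2 = 6; w_2 = 4; d_2 = 2; cx_3 = 10; cy_3 = 8; cz_3 = 4; h_3 = 2; cx_4 = 0.5; cy_4 = 1; cz_4 = 3.5; d_4 = 2; h_4 = 4; cx_5 = 8; cy_5 = 4.5; cz_5 = 0.5; h_5 = 4; cx_6 = 4; cy_6 = 8; r_6 = 1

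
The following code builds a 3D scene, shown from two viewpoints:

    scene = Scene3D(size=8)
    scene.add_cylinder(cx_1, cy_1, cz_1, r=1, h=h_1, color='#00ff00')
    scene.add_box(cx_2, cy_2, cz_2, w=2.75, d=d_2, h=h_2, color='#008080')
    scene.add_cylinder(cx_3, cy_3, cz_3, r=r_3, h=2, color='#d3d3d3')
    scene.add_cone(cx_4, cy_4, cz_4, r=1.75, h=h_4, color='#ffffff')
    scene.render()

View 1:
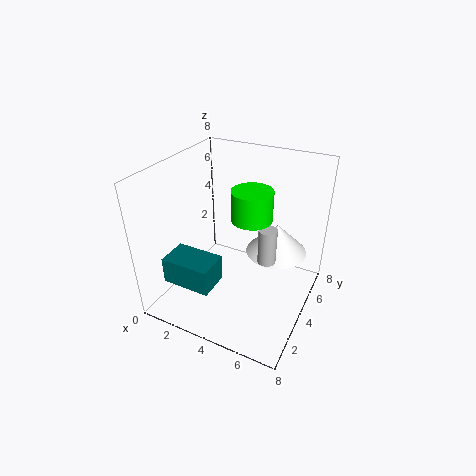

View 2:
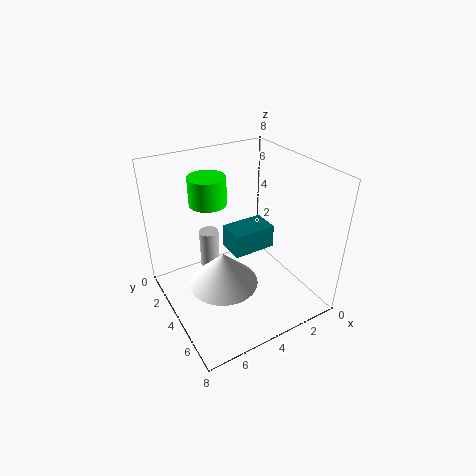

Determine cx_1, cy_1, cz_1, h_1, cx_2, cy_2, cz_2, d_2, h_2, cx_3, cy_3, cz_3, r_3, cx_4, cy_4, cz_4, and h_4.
cx_1 = 5.25
cy_1 = 3
cz_1 = 6
h_1 = 1.5
cx_2 = 0.75
cy_2 = 1.25
cz_2 = 1.75
d_2 = 1.75
h_2 = 1.5
cx_3 = 5.75
cy_3 = 4
cz_3 = 3
r_3 = 0.5
cx_4 = 5.75
cy_4 = 5.5
cz_4 = 2.75
h_4 = 1.75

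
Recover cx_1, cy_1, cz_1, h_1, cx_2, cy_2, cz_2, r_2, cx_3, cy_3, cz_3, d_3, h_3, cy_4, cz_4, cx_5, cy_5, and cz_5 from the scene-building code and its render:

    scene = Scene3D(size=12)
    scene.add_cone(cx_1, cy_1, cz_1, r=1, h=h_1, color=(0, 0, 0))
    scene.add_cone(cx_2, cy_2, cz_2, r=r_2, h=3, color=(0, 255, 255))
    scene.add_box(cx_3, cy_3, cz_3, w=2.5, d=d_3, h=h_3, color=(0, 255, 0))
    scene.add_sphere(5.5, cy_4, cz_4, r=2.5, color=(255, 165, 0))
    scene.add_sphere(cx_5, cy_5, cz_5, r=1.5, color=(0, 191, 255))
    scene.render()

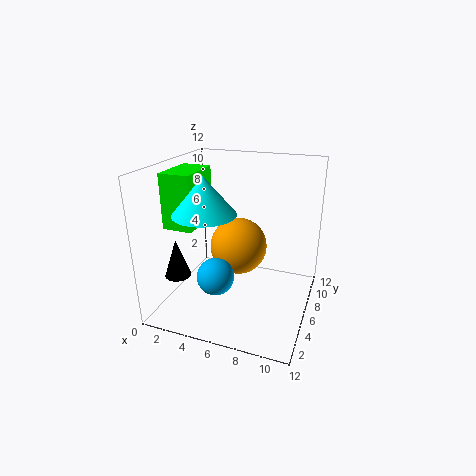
cx_1 = 2.5
cy_1 = 2
cz_1 = 4
h_1 = 3
cx_2 = 4
cy_2 = 4
cz_2 = 8.5
r_2 = 2.5
cx_3 = 0.5
cy_3 = 3.5
cz_3 = 7
d_3 = 4
h_3 = 4.5
cy_4 = 7.5
cz_4 = 4.5
cx_5 = 5
cy_5 = 3.5
cz_5 = 3.5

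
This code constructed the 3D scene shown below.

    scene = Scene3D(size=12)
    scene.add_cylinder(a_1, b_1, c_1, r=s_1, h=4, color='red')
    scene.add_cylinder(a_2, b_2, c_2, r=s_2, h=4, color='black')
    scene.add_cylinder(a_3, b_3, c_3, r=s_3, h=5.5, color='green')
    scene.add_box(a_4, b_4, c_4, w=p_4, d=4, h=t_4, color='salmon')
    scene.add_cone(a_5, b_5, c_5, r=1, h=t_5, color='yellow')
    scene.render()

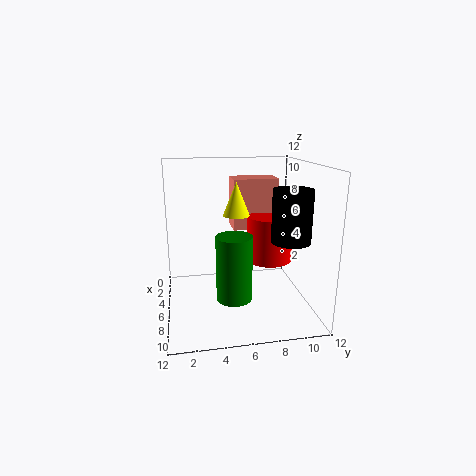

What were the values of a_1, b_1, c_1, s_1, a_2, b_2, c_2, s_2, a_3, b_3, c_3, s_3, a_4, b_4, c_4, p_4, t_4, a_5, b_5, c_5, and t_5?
a_1 = 5
b_1 = 9
c_1 = 3.5
s_1 = 2
a_2 = 9
b_2 = 9.5
c_2 = 6.5
s_2 = 1.5
a_3 = 7
b_3 = 5.5
c_3 = 1
s_3 = 1.5
a_4 = 1.5
b_4 = 6
c_4 = 6
p_4 = 2.5
t_4 = 4.5
a_5 = 8
b_5 = 5.5
c_5 = 8.5
t_5 = 2.5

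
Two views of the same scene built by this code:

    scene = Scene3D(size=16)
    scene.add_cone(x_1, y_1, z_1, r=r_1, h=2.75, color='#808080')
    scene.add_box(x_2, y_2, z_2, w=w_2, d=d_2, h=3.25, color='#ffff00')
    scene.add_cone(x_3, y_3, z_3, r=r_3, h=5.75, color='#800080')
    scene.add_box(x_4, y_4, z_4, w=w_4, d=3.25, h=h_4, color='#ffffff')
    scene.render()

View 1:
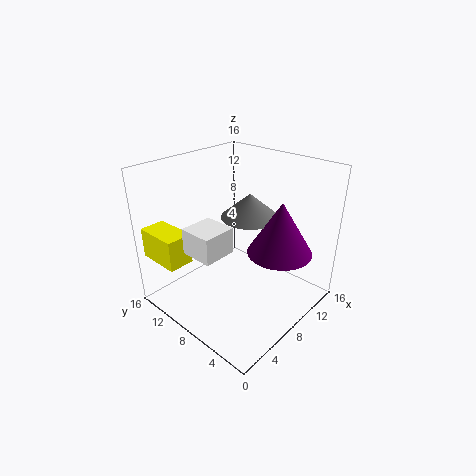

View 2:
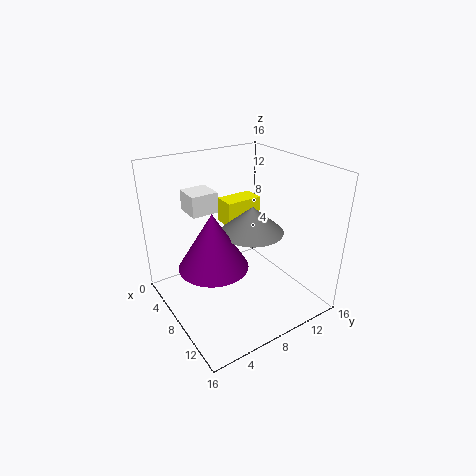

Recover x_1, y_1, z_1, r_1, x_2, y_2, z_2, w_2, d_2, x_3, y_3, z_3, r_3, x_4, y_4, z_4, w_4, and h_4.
x_1 = 10.25, y_1 = 8.25, z_1 = 9.75, r_1 = 3.25, x_2 = 0.25, y_2 = 10, z_2 = 6.5, w_2 = 2.75, d_2 = 4.75, x_3 = 10, y_3 = 3.75, z_3 = 7, r_3 = 3.5, x_4 = 0.5, y_4 = 4.75, z_4 = 9.5, w_4 = 3.25, h_4 = 2.5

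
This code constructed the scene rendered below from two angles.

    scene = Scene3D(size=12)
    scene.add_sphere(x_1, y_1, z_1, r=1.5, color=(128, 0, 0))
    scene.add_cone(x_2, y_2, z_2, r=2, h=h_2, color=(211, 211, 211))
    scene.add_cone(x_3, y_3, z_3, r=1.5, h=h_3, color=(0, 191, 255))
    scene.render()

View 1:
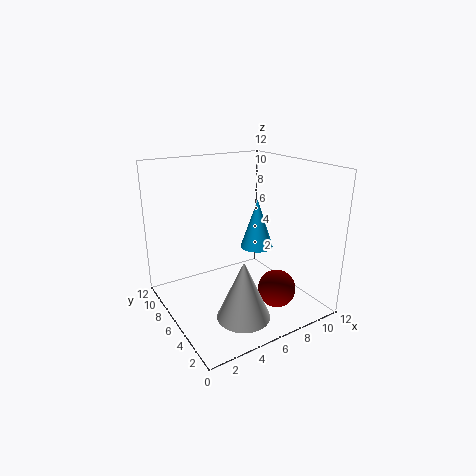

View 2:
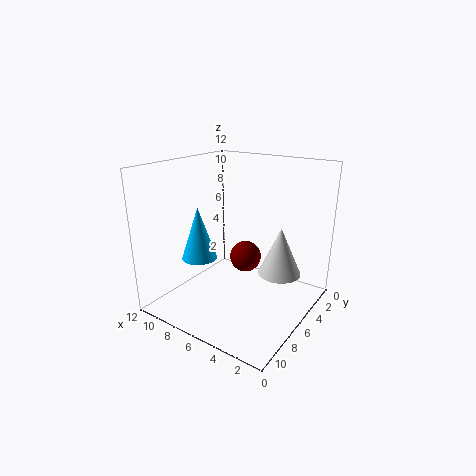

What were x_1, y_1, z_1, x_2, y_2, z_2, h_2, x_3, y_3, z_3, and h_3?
x_1 = 7.5, y_1 = 2.5, z_1 = 2.5, x_2 = 4, y_2 = 2, z_2 = 1.5, h_2 = 4.5, x_3 = 9, y_3 = 7.5, z_3 = 4, h_3 = 4.5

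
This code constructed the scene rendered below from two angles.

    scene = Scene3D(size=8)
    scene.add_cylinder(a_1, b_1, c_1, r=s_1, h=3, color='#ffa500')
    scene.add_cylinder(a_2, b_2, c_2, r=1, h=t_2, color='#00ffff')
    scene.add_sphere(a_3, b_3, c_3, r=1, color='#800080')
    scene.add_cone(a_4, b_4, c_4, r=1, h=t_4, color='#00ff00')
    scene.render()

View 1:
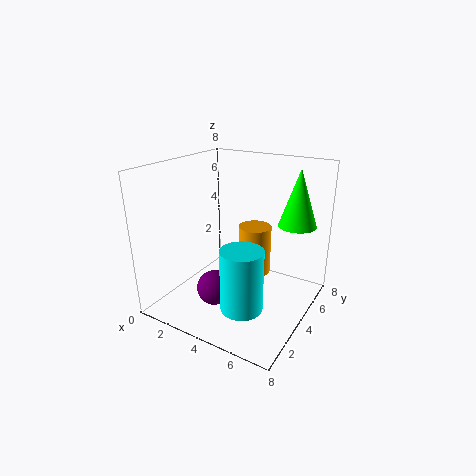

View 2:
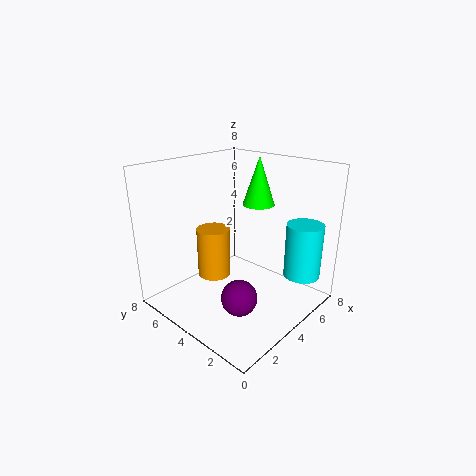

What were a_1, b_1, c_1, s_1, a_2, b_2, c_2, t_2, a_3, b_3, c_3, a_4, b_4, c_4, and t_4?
a_1 = 4, b_1 = 6, c_1 = 1, s_1 = 1, a_2 = 6, b_2 = 1, c_2 = 2, t_2 = 3, a_3 = 3, b_3 = 3, c_3 = 1, a_4 = 7, b_4 = 5, c_4 = 5, t_4 = 3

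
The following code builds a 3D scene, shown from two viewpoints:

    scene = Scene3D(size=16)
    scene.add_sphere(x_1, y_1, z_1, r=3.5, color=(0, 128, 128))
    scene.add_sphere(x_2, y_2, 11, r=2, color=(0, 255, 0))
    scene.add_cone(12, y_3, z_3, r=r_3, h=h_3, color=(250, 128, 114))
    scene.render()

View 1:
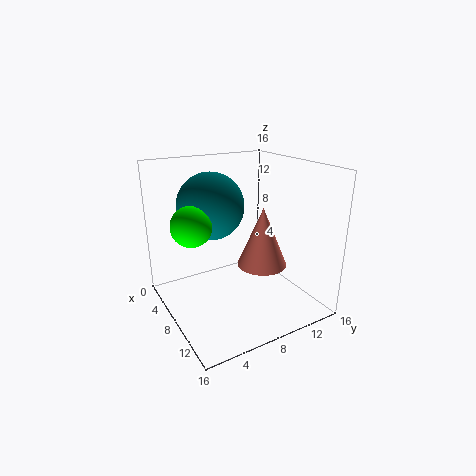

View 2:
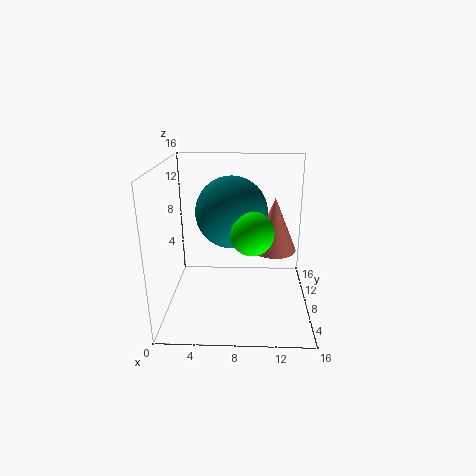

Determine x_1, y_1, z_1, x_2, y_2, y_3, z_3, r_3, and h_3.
x_1 = 7.5; y_1 = 5; z_1 = 12; x_2 = 9.5; y_2 = 2; y_3 = 8.5; z_3 = 6.5; r_3 = 2.5; h_3 = 6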